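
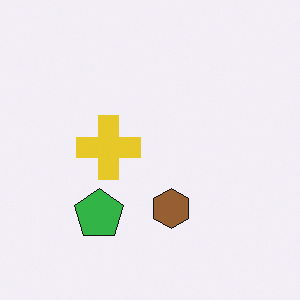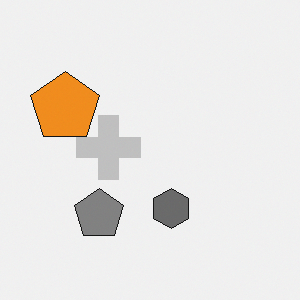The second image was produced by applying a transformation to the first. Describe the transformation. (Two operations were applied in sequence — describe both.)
Converted to grayscale, then overlaid with an additional orange pentagon.

All color is removed — every shape is now a shade of grey. An orange pentagon appears in the second image that is absent from the first.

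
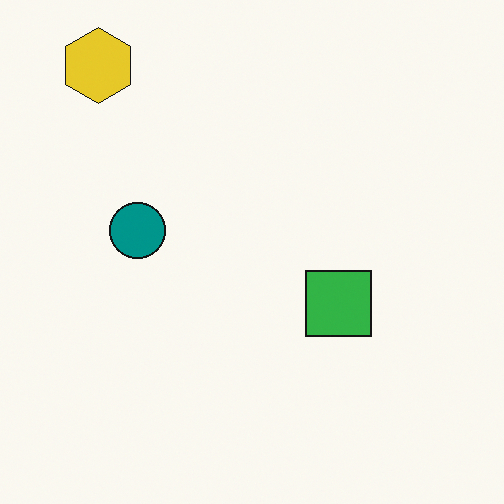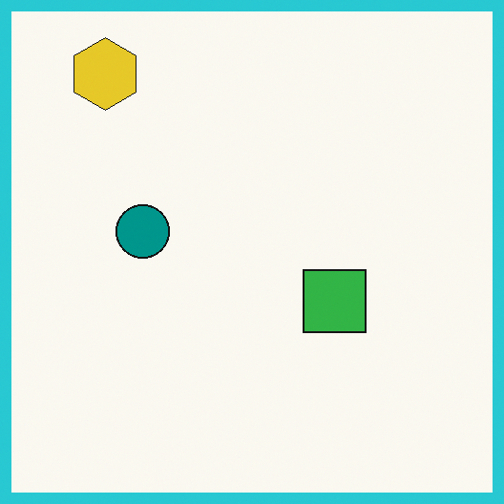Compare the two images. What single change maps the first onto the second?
It was framed with a cyan border.

A solid cyan frame runs around the edge of the second image, with the content slightly shrunk inside it.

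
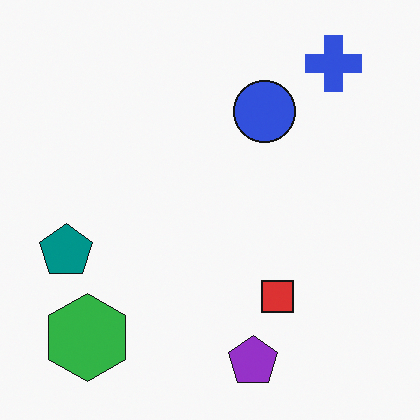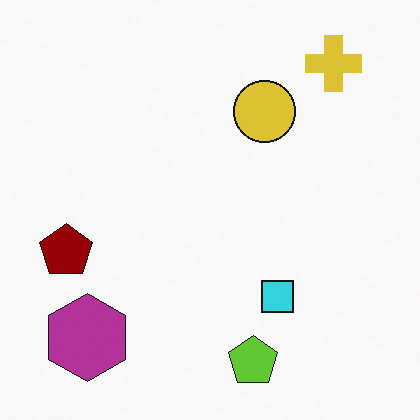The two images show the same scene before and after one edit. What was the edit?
The transformation is: hue-shifted through roughly half the color wheel.

Every shape's color has rotated by the same amount around the hue wheel — a uniform hue shift.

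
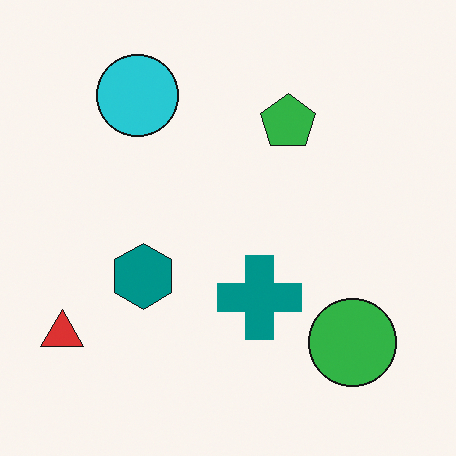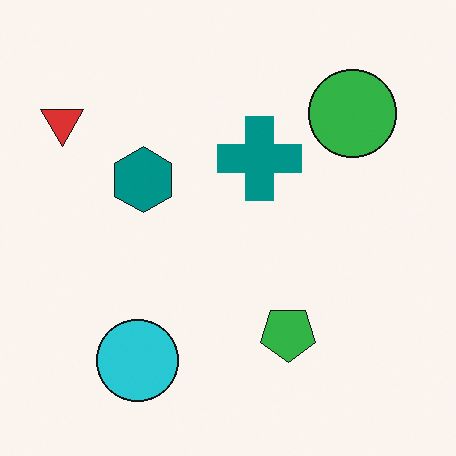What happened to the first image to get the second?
The image was flipped vertically (top ↔ bottom).

The cyan circle is in the top-left of the first image and the bottom-left of the second — shapes on opposite sides of the horizontal midline have swapped in a mirror flip.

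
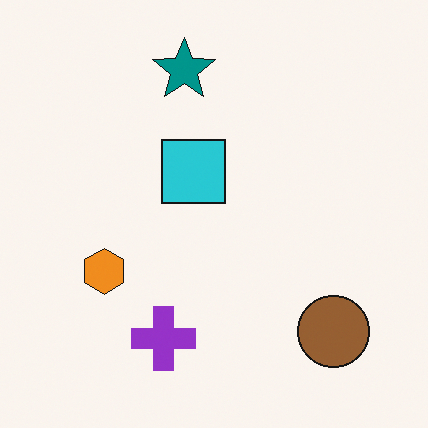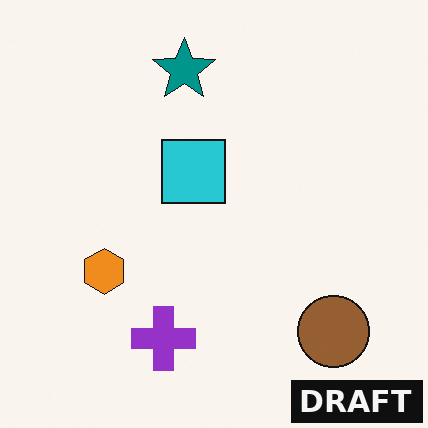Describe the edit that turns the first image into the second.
The second image is the first watermarked with the text "DRAFT" in the lower-right corner.

A dark label reading "DRAFT" appears in the lower-right corner.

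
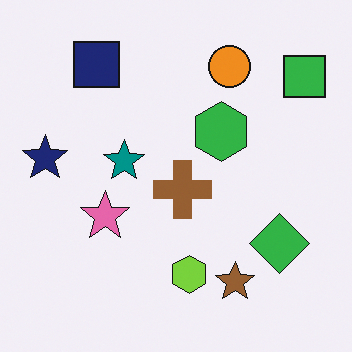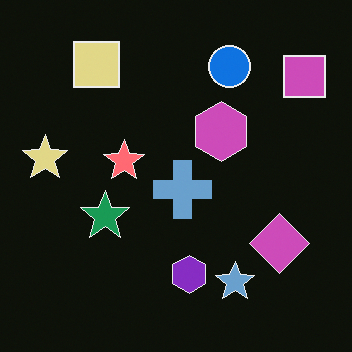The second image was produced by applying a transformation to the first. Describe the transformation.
Color-inverted (negative).

The light background has become dark and every shape's color is its complement — a photographic negative.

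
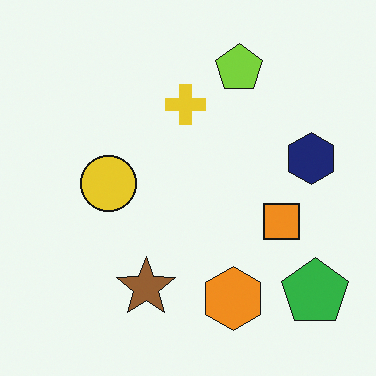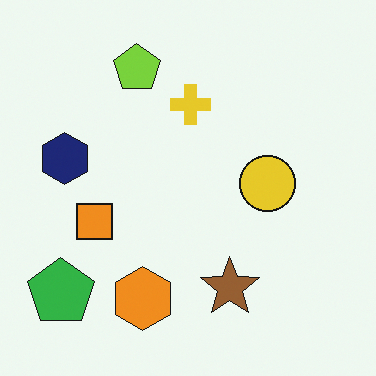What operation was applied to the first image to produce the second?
Flipped horizontally (left ↔ right).

The green pentagon is in the bottom-right of the first image and the bottom-left of the second — shapes on opposite sides of the vertical midline have swapped in a mirror flip.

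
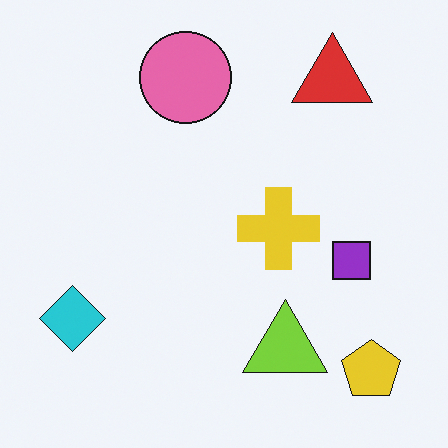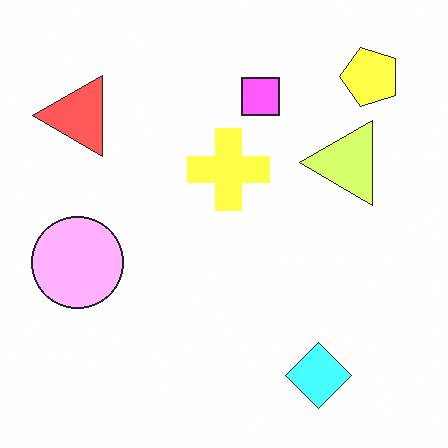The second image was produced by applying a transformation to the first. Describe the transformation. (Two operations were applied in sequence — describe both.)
It was substantially brightened, then rotated 90° counter-clockwise.

Every pixel — background and shapes alike — is uniformly brightened. The yellow pentagon sits in the bottom-right of the first image and the top-right of the second — consistent with a whole-image 90° counter-clockwise rotation.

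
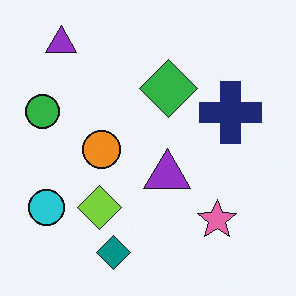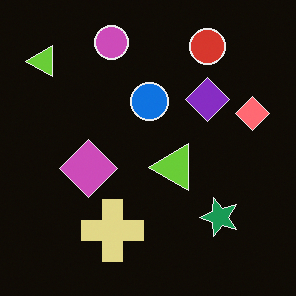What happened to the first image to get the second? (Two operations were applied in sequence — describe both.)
It was transposed (reflected across the top-left ↔ bottom-right diagonal), then color-inverted (negative).

Shapes have swapped their row and column positions — what was in the top-right is now in the bottom-left — a diagonal reflection. The light background has become dark and every shape's color is its complement — a photographic negative.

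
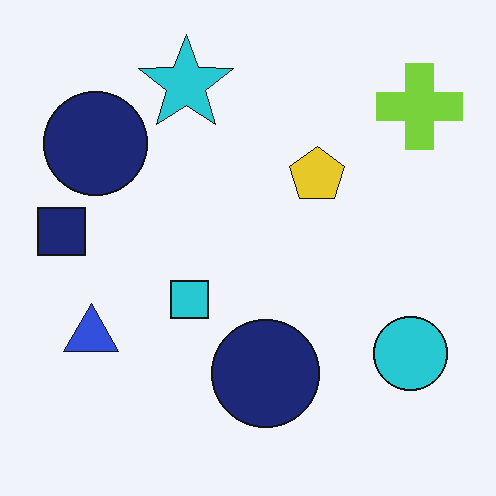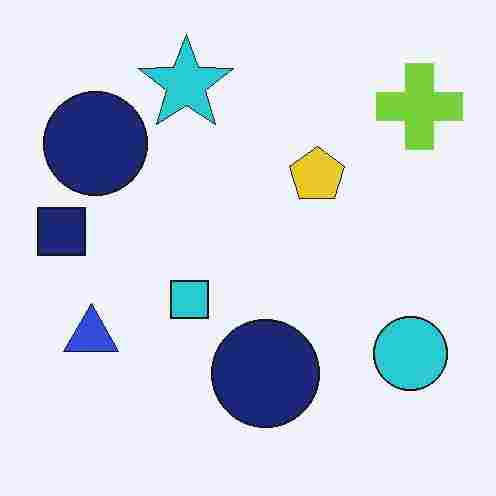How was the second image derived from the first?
It was heavily JPEG-compressed with obvious blocking artifacts.

Blocky 8×8 compression artifacts appear around shape edges and the flat background shows ringing — characteristic JPEG degradation.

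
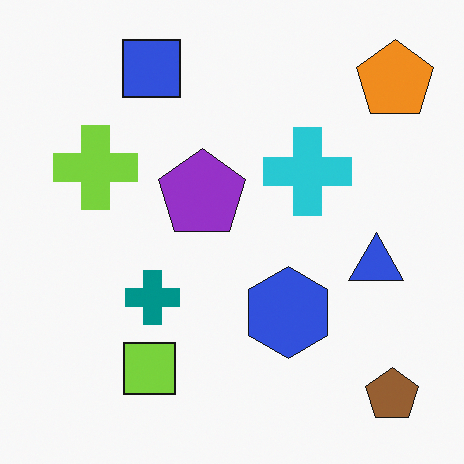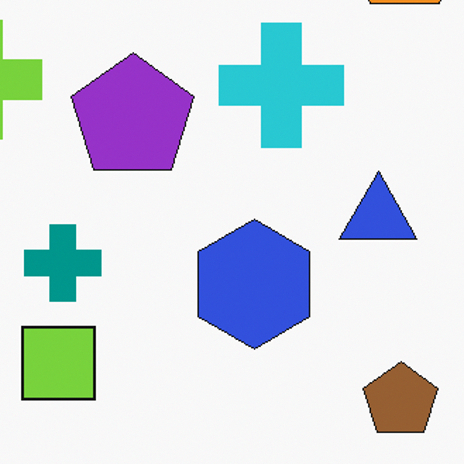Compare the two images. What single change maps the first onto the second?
This is the original image cropped to a modestly smaller region and rescaled.

The visible shapes are larger and the field of view is narrower; shapes near the original edges may be partly or wholly outside the frame — a crop-and-rescale.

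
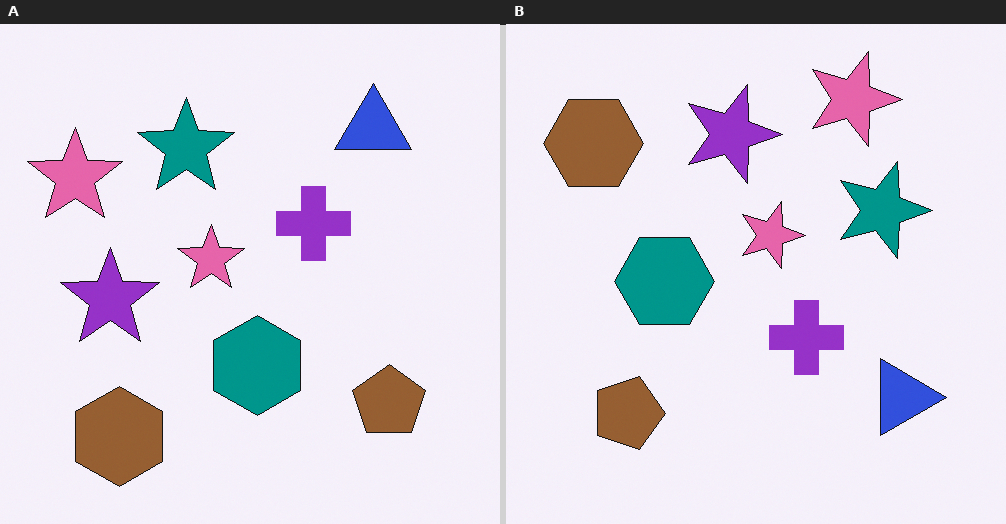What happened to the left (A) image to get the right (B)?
The transformation is: rotated 90° clockwise.

The brown hexagon sits in the bottom-left of the left (A) image and the top-left of the right (B) — consistent with a whole-image 90° clockwise rotation.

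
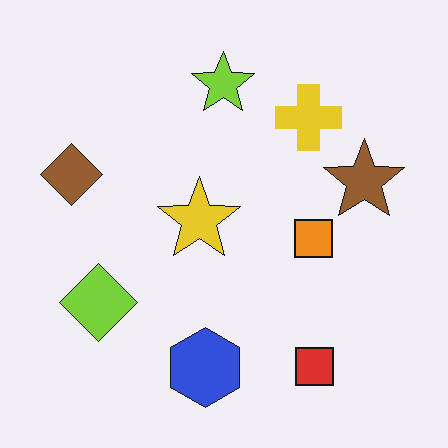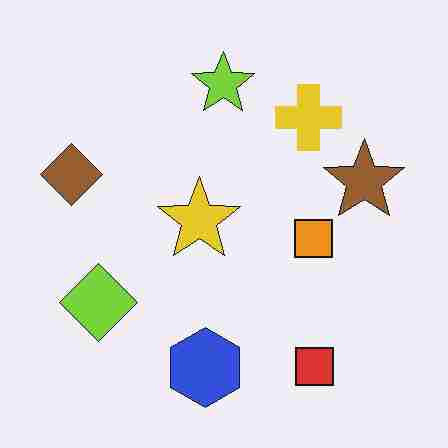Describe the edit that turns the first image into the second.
This is the original image heavily JPEG-compressed with obvious blocking artifacts.

Blocky 8×8 compression artifacts appear around shape edges and the flat background shows ringing — characteristic JPEG degradation.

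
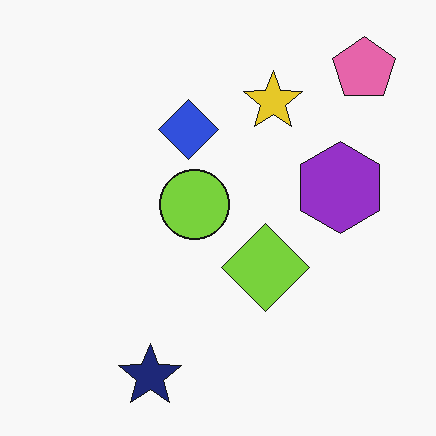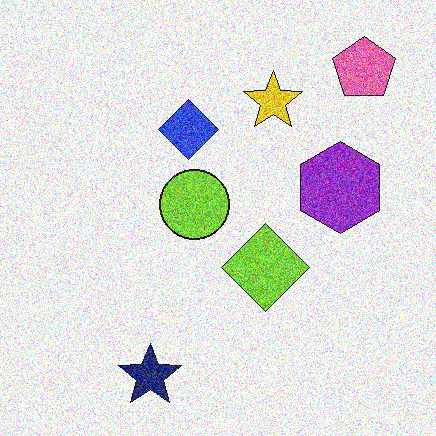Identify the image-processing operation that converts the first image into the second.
It was degraded with heavy additive noise.

Random speckle covers the whole image, including the flat background.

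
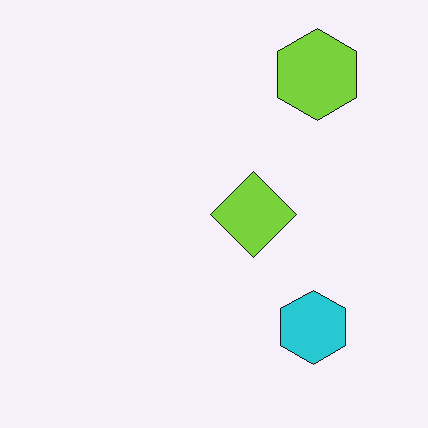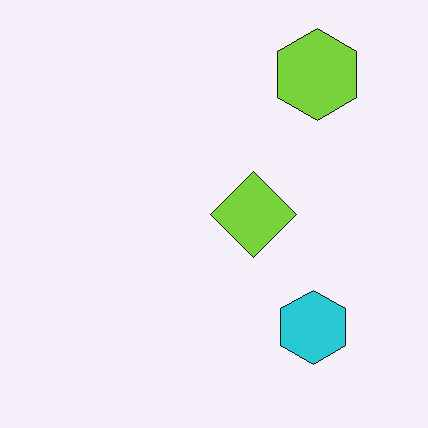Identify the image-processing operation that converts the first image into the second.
This is the original image JPEG-compressed with visible artifacts.

Blocky 8×8 compression artifacts appear around shape edges and the flat background shows ringing — characteristic JPEG degradation.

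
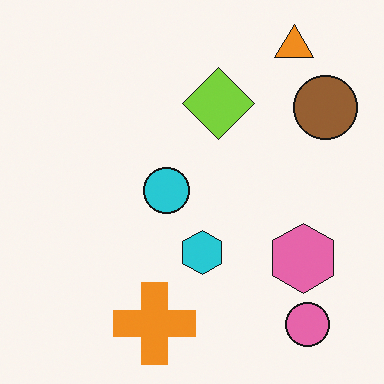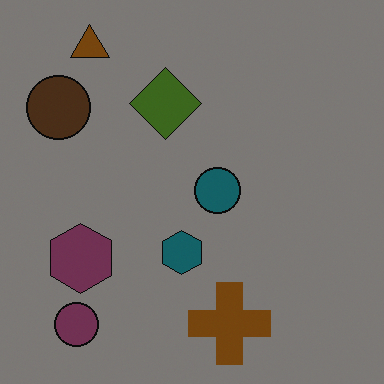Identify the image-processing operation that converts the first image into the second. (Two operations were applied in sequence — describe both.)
Flipped horizontally (left ↔ right), then substantially darkened.

The brown circle is in the top-right of the first image and the top-left of the second — shapes on opposite sides of the vertical midline have swapped in a mirror flip. Every pixel — background and shapes alike — is uniformly darkened.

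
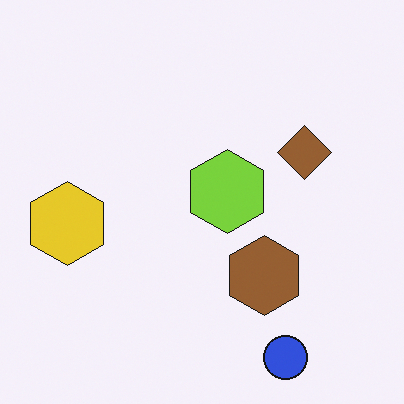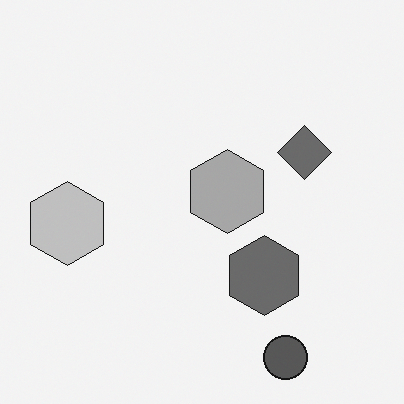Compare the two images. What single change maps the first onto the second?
It was converted to grayscale.

All color is removed — every shape is now a shade of grey.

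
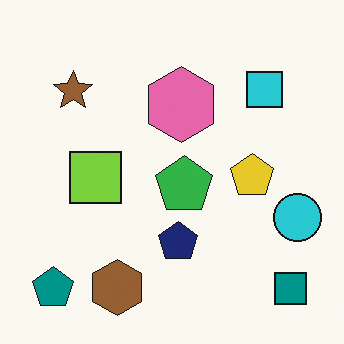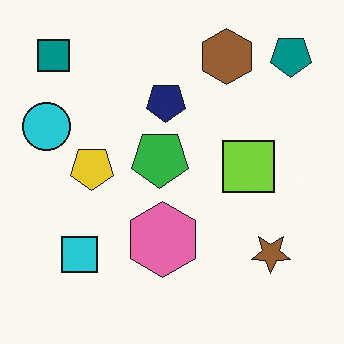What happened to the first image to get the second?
It was rotated 180°.

The teal pentagon sits in the bottom-left of the first image and the top-right of the second — consistent with a whole-image 180° rotation.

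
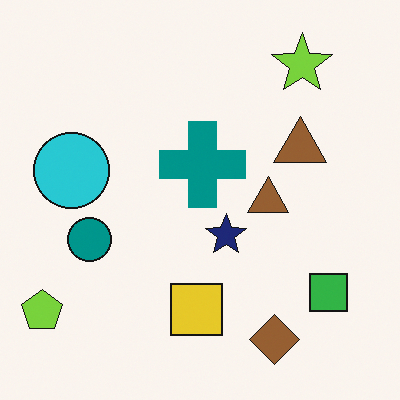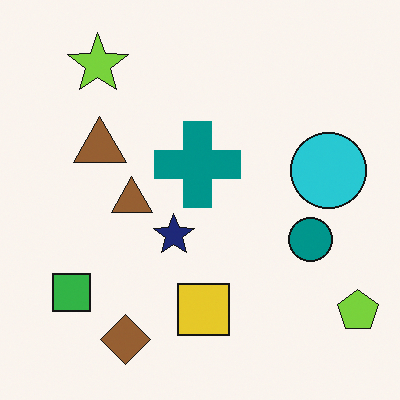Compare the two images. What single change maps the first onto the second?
Flipped horizontally (left ↔ right).

The lime pentagon is in the bottom-left of the first image and the bottom-right of the second — shapes on opposite sides of the vertical midline have swapped in a mirror flip.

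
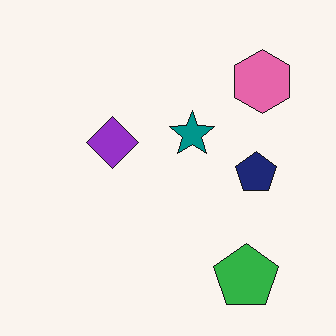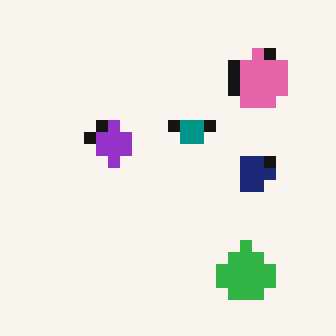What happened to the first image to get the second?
Coarsely pixelated.

Shapes are reduced to large square blocks; fine edges and outlines are lost — a downscale-then-upscale (mosaic) effect.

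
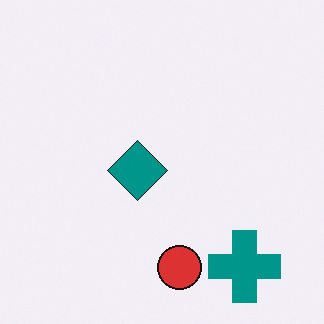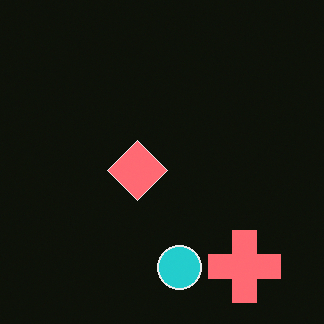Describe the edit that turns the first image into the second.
This is the original image color-inverted (negative).

The light background has become dark and every shape's color is its complement — a photographic negative.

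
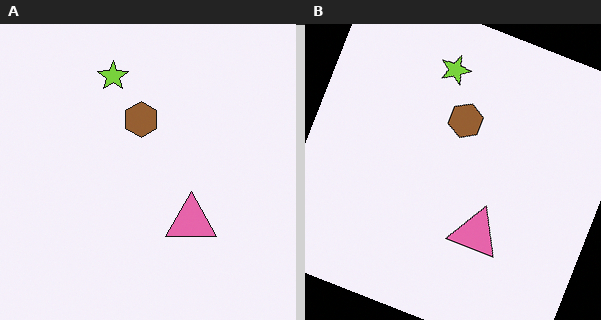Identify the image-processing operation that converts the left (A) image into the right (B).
It was rotated clockwise by a clearly visible amount.

Every shape is tilted by the same angle and the image corners show triangular fill wedges — a whole-image rotation by a non-right angle.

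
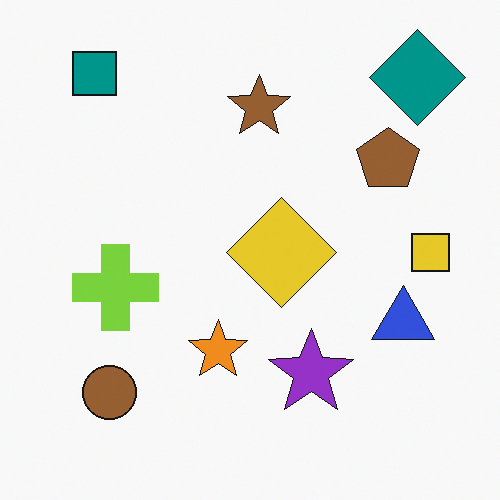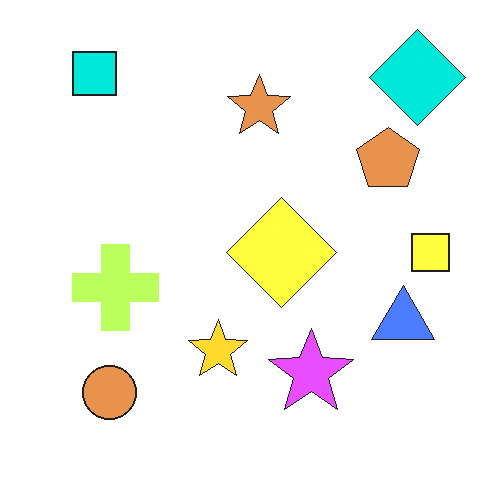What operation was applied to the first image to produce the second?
This is the original image brightened a lot.

Every pixel — background and shapes alike — is uniformly brightened.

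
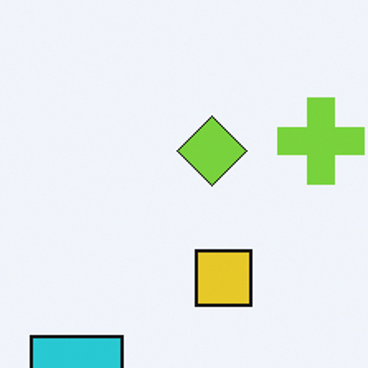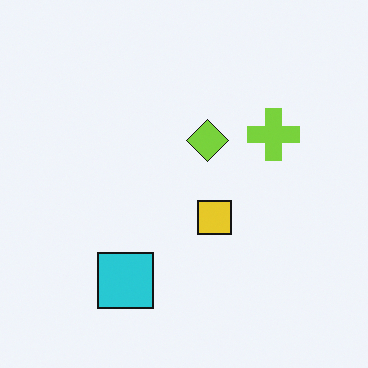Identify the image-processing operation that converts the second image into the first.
The transformation is: cropped to a noticeably smaller region and rescaled.

The visible shapes are larger and the field of view is narrower; shapes near the original edges may be partly or wholly outside the frame — a crop-and-rescale.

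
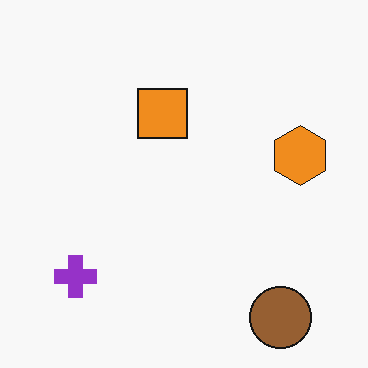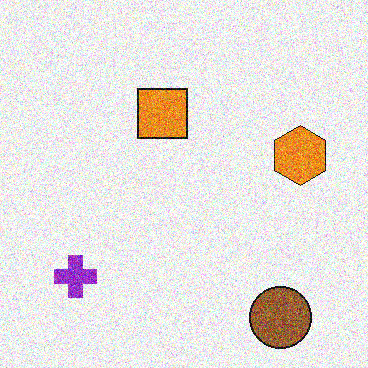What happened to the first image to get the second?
This is the original image degraded with a thick layer of grain.

Random speckle covers the whole image, including the flat background.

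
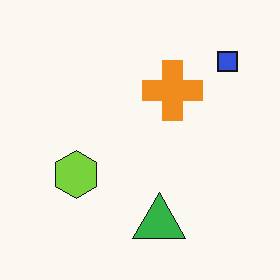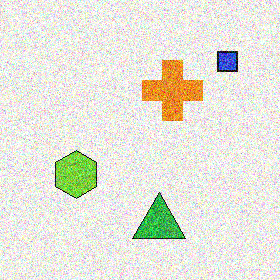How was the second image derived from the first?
It was degraded with heavy additive noise.

Random speckle covers the whole image, including the flat background.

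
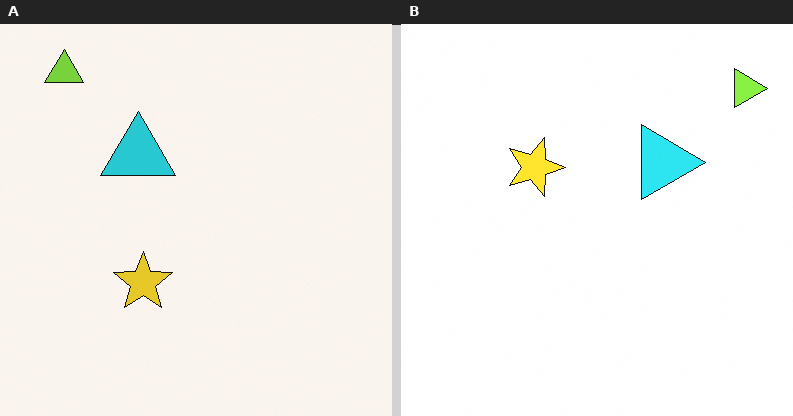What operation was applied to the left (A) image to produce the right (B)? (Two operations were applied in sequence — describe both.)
This is the original image rotated 90° clockwise, then slightly brightened.

The lime triangle sits in the top-left of the left (A) image and the top-right of the right (B) — consistent with a whole-image 90° clockwise rotation. Every pixel — background and shapes alike — is uniformly brightened.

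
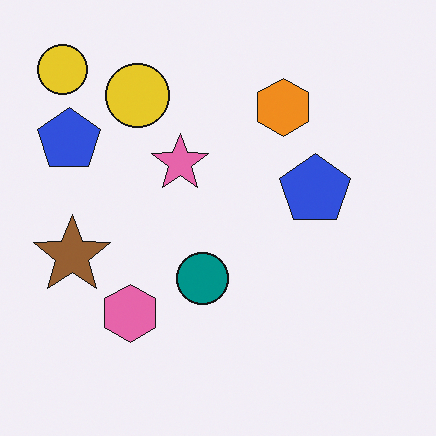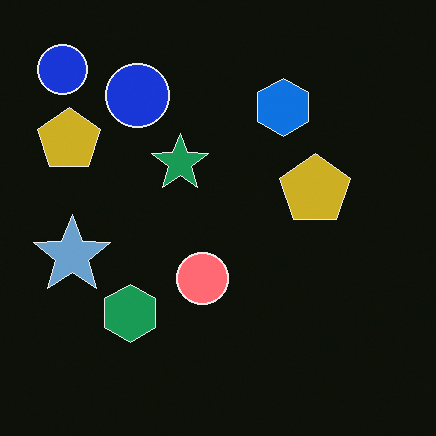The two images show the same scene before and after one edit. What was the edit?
This is the original image color-inverted (negative).

The light background has become dark and every shape's color is its complement — a photographic negative.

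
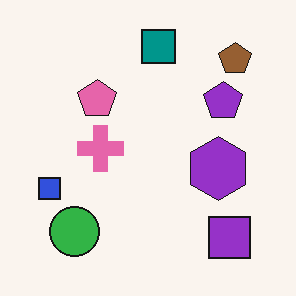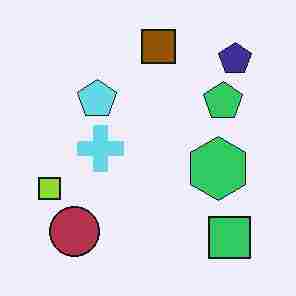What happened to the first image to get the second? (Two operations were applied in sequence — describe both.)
It was hue-shifted by a large amount, then degraded with heavy JPEG compression.

Every shape's color has rotated by the same amount around the hue wheel — a uniform hue shift. Blocky 8×8 compression artifacts appear around shape edges and the flat background shows ringing — characteristic JPEG degradation.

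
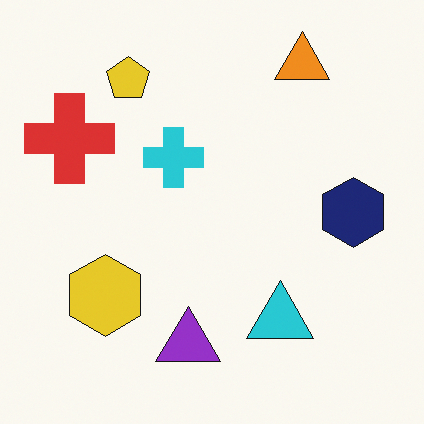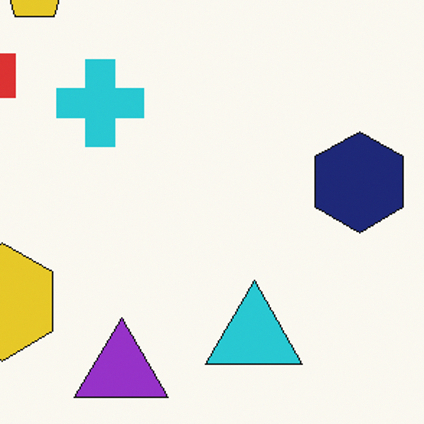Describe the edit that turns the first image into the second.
The transformation is: cropped slightly and scaled back up.

The visible shapes are larger and the field of view is narrower; shapes near the original edges may be partly or wholly outside the frame — a crop-and-rescale.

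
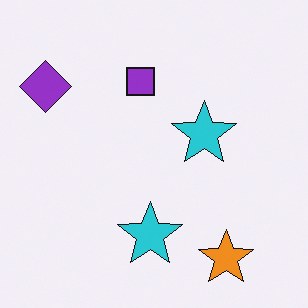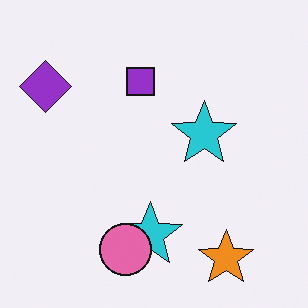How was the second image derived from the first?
This is the original image overlaid with an additional pink circle.

A pink circle appears in the second image that is absent from the first.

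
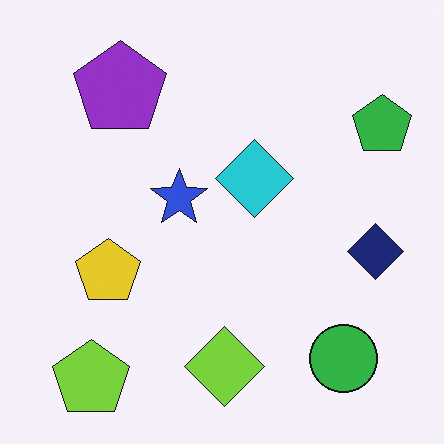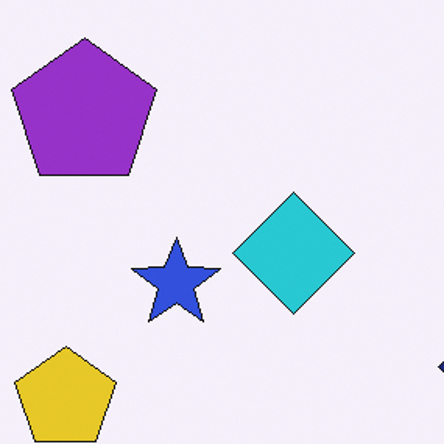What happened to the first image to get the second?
The second image is the first cropped slightly and scaled back up.

The visible shapes are larger and the field of view is narrower; shapes near the original edges may be partly or wholly outside the frame — a crop-and-rescale.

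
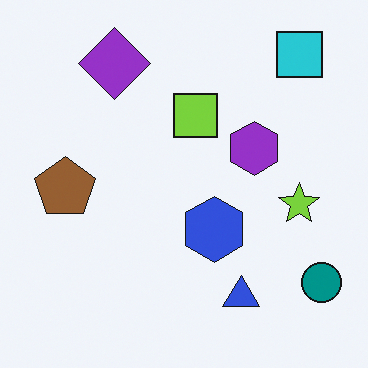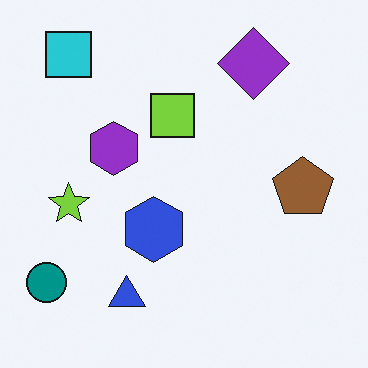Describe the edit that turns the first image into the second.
The transformation is: flipped horizontally (left ↔ right).

The teal circle is in the bottom-right of the first image and the bottom-left of the second — shapes on opposite sides of the vertical midline have swapped in a mirror flip.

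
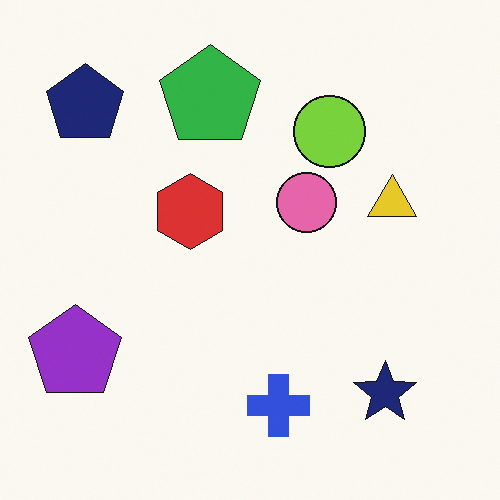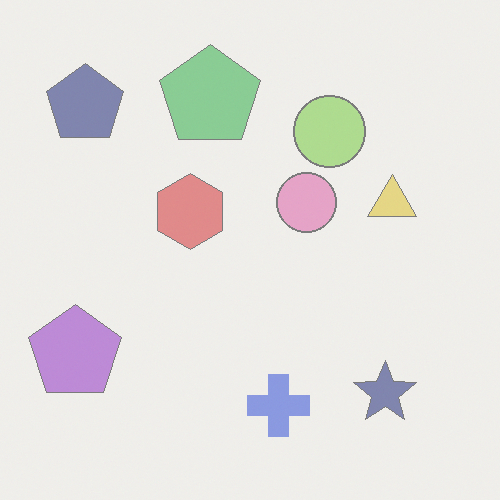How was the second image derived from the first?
This is the original image given much lower contrast.

Tones are pushed toward mid-grey across the whole image — a global contrast change.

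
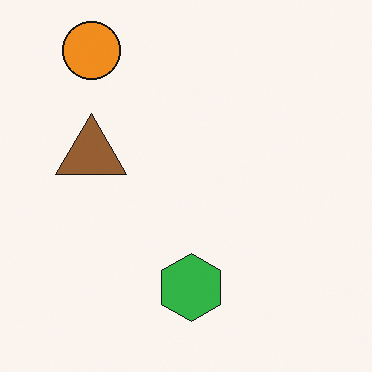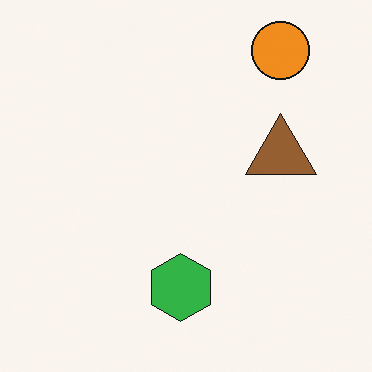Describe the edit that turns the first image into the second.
It was flipped horizontally (left ↔ right).

The orange circle is in the top-left of the first image and the top-right of the second — shapes on opposite sides of the vertical midline have swapped in a mirror flip.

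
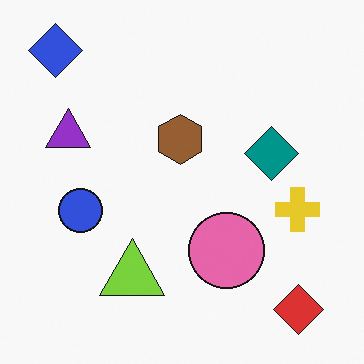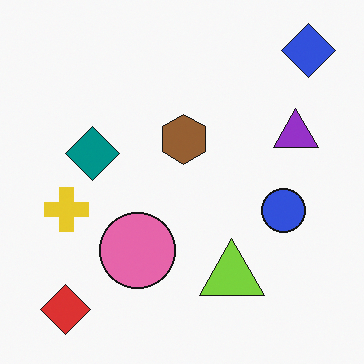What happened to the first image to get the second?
This is the original image flipped horizontally (left ↔ right).

The blue diamond is in the top-left of the first image and the top-right of the second — shapes on opposite sides of the vertical midline have swapped in a mirror flip.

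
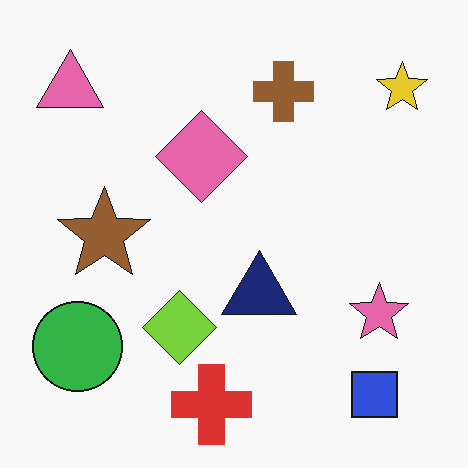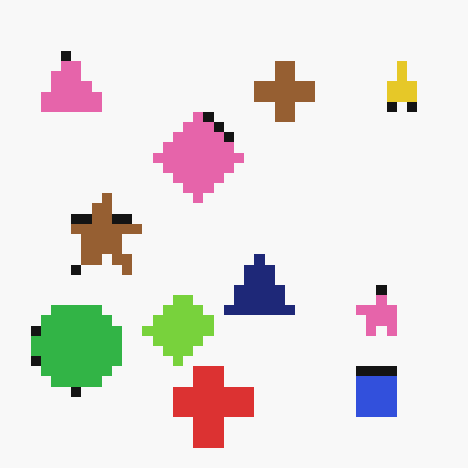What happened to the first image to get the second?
It was coarsely pixelated.

Shapes are reduced to large square blocks; fine edges and outlines are lost — a downscale-then-upscale (mosaic) effect.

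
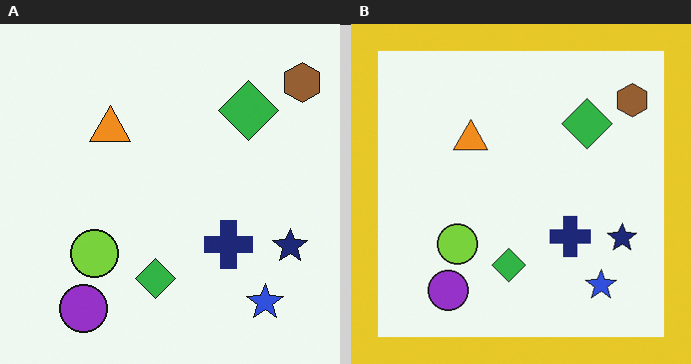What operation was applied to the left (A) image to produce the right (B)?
Framed with a yellow border.

A solid yellow frame runs around the edge of the right (B) image, with the content slightly shrunk inside it.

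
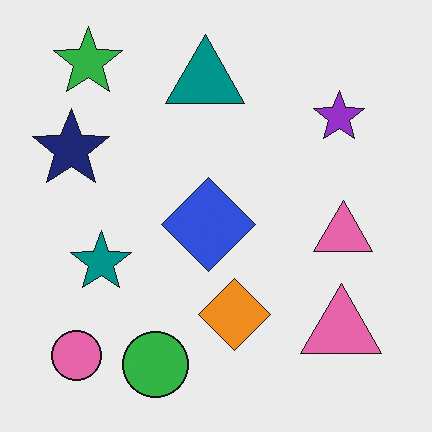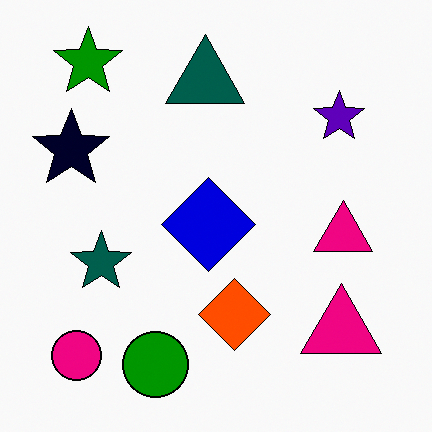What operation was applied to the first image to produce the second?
Given much higher contrast.

Tones are pushed away from mid-grey across the whole image — a global contrast change.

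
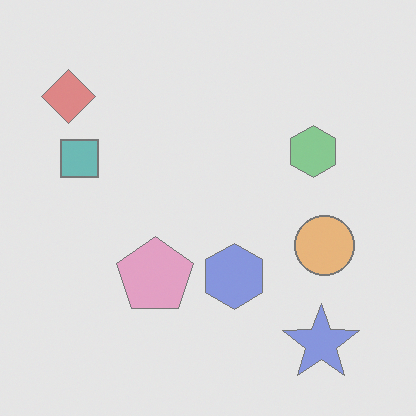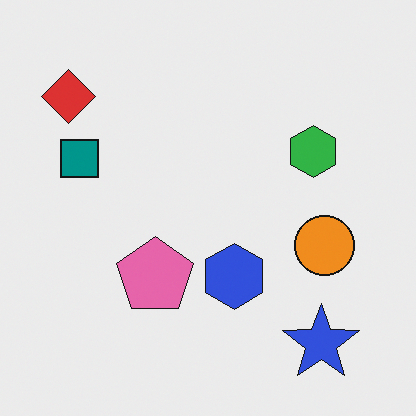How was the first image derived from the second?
Given much lower contrast.

Tones are pushed toward mid-grey across the whole image — a global contrast change.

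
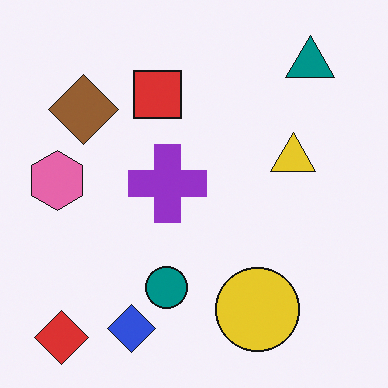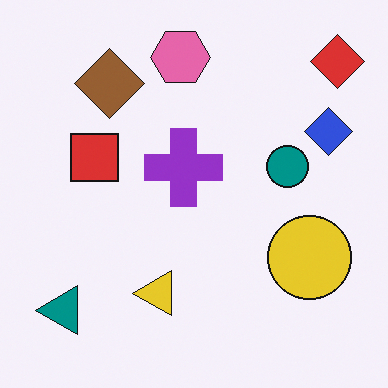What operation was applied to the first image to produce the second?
Transposed (reflected across the top-left ↔ bottom-right diagonal).

Shapes have swapped their row and column positions — what was in the top-right is now in the bottom-left — a diagonal reflection.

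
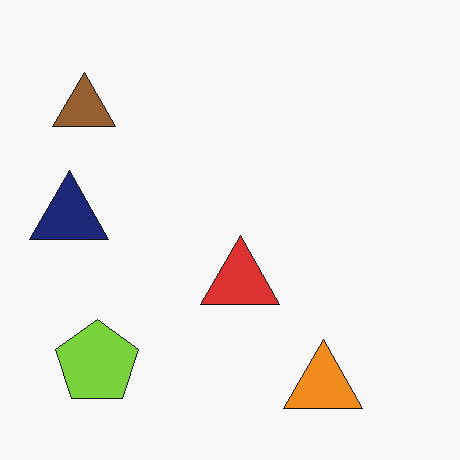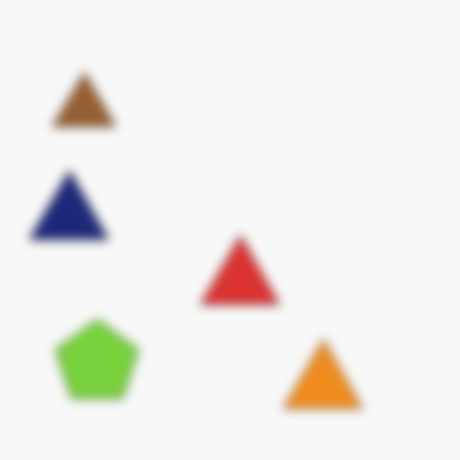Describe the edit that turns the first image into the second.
The second image is the first heavily blurred.

Shape edges and outlines are uniformly softened across the whole image.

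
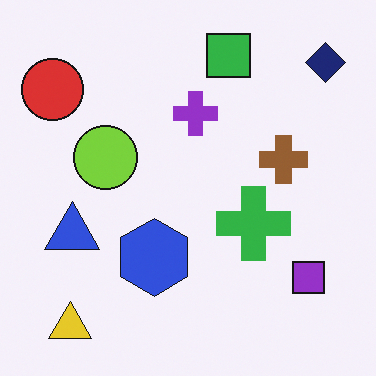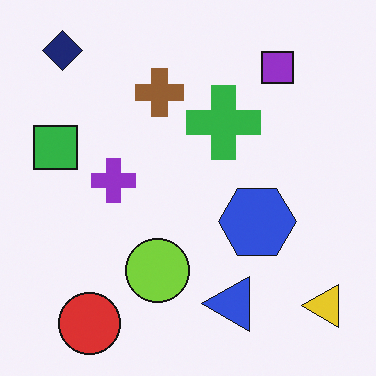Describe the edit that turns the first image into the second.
The transformation is: rotated 90° counter-clockwise.

The navy diamond sits in the top-right of the first image and the top-left of the second — consistent with a whole-image 90° counter-clockwise rotation.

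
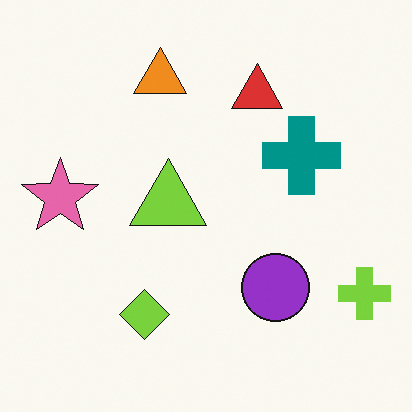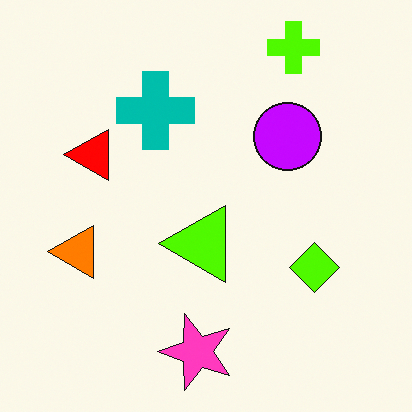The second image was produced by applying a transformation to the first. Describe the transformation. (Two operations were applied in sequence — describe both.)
The image was heavily oversaturated, then rotated 90° counter-clockwise.

All colors are more vivid — a global saturation change. The lime cross sits in the bottom-right of the first image and the top-right of the second — consistent with a whole-image 90° counter-clockwise rotation.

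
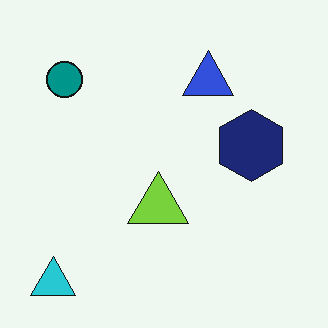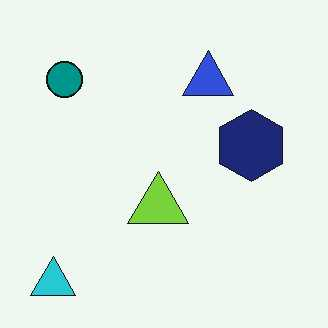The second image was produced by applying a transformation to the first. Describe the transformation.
The image was JPEG-compressed with visible artifacts.

Blocky 8×8 compression artifacts appear around shape edges and the flat background shows ringing — characteristic JPEG degradation.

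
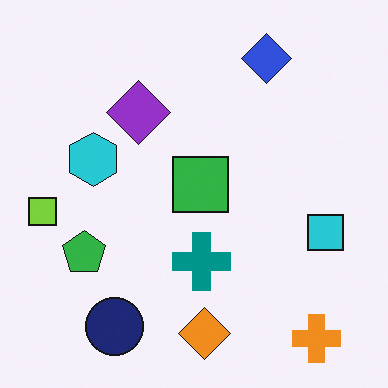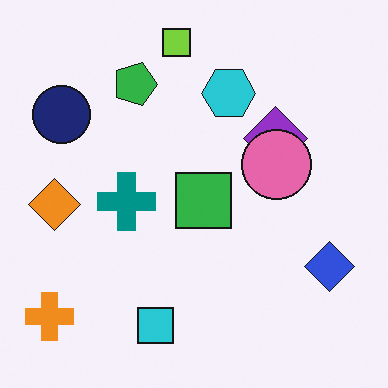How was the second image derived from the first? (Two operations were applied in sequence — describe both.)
This is the original image rotated 90° clockwise, then overlaid with an additional pink circle.

The orange cross sits in the bottom-right of the first image and the bottom-left of the second — consistent with a whole-image 90° clockwise rotation. A pink circle appears in the second image that is absent from the first.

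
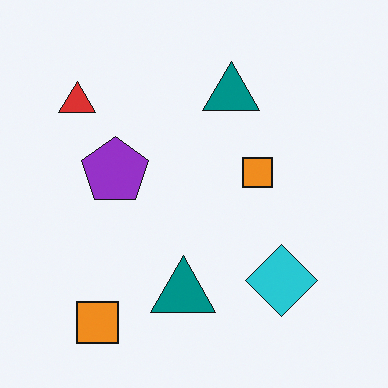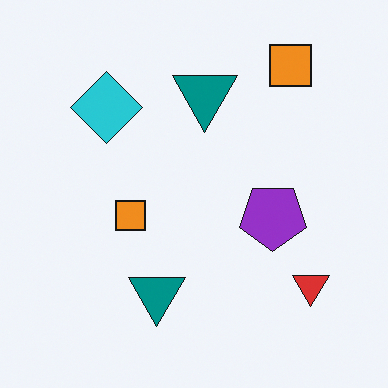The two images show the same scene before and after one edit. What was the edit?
Rotated 180°.

The red triangle sits in the top-left of the first image and the bottom-right of the second — consistent with a whole-image 180° rotation.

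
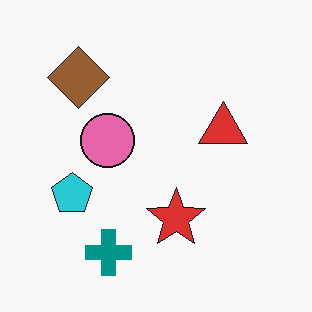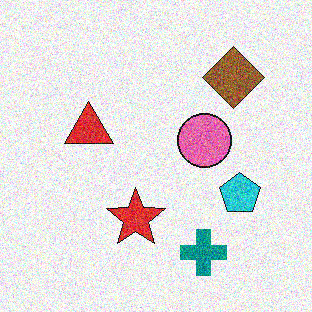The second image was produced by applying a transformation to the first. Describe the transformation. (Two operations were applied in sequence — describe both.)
The transformation is: flipped horizontally (left ↔ right), then degraded with heavy additive noise.

The cyan pentagon is in the left of the first image and the right of the second — shapes on opposite sides of the vertical midline have swapped in a mirror flip. Random speckle covers the whole image, including the flat background.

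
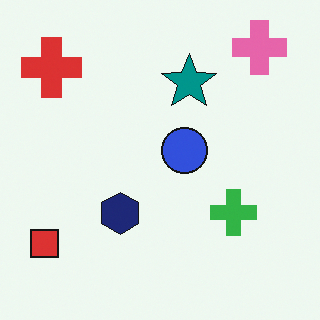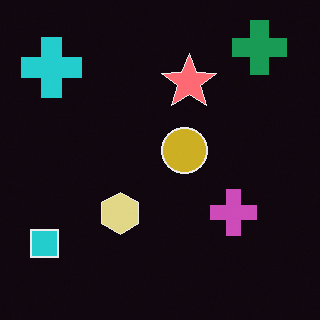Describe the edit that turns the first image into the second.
The transformation is: color-inverted (negative).

The light background has become dark and every shape's color is its complement — a photographic negative.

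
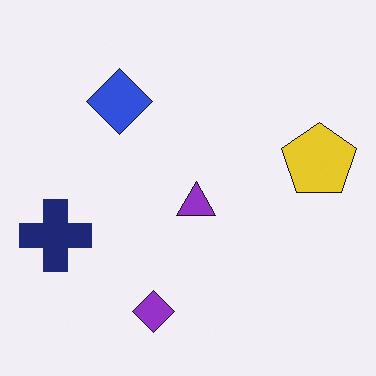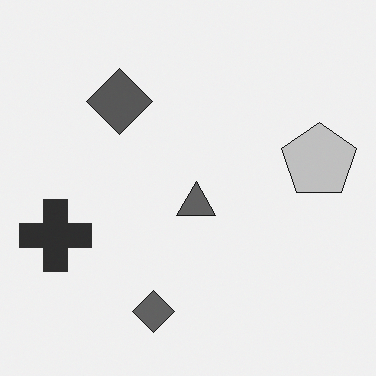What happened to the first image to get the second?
This is the original image converted to grayscale.

All color is removed — every shape is now a shade of grey.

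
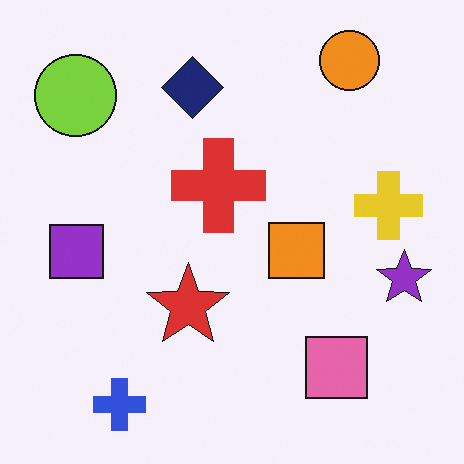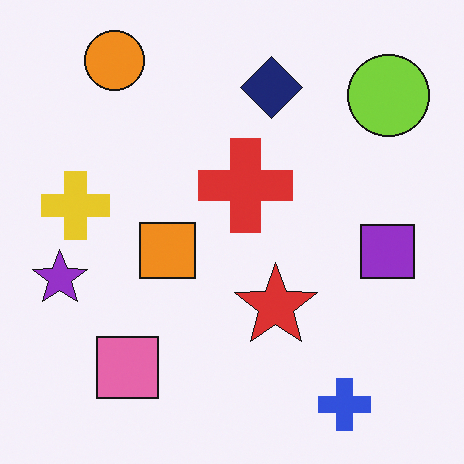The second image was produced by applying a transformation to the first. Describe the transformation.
Flipped horizontally (left ↔ right).

The purple star is in the right of the first image and the left of the second — shapes on opposite sides of the vertical midline have swapped in a mirror flip.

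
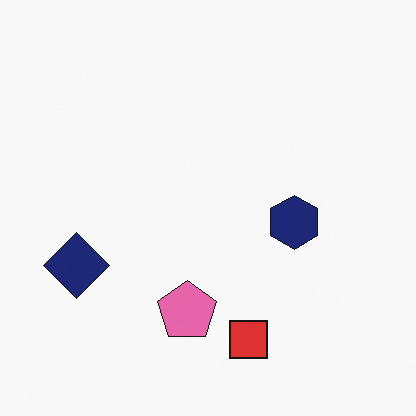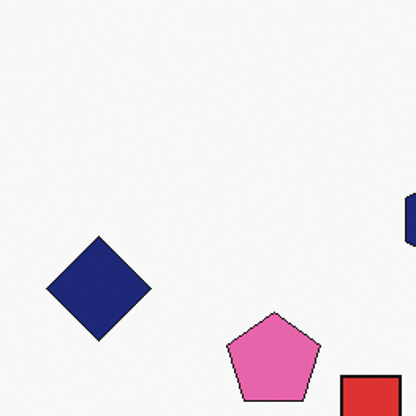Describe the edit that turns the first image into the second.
This is the original image cropped to a modestly smaller region and rescaled.

The visible shapes are larger and the field of view is narrower; shapes near the original edges may be partly or wholly outside the frame — a crop-and-rescale.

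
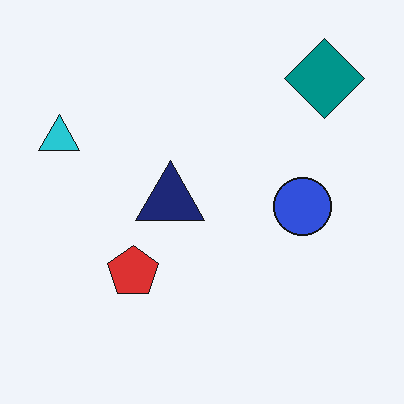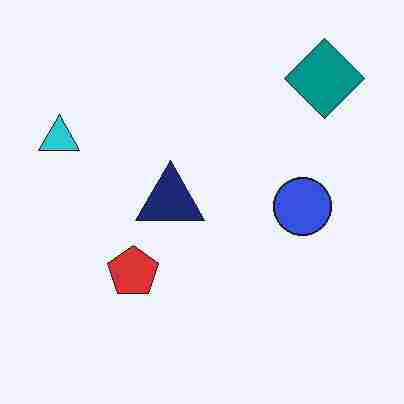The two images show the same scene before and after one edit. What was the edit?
It was heavily JPEG-compressed with obvious blocking artifacts.

Blocky 8×8 compression artifacts appear around shape edges and the flat background shows ringing — characteristic JPEG degradation.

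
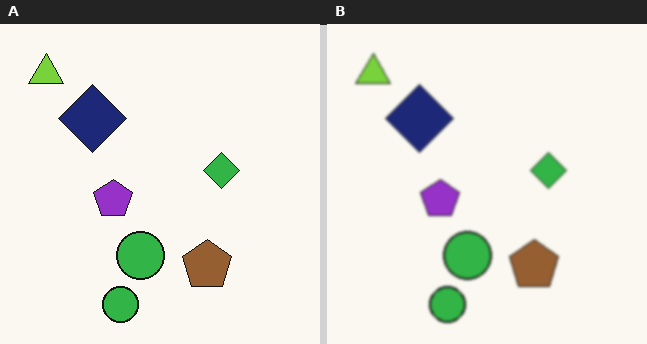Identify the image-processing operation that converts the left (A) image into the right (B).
The transformation is: lightly blurred.

Shape edges and outlines are uniformly softened across the whole image.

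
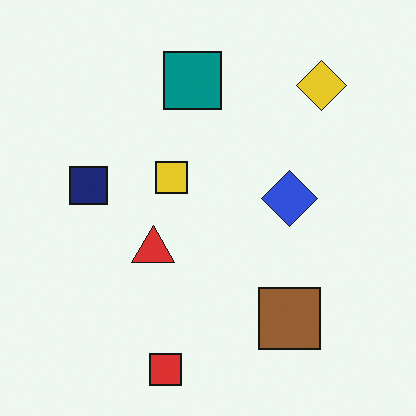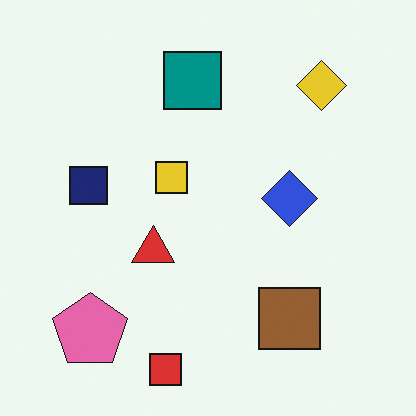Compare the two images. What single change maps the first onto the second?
The image was overlaid with an additional pink pentagon.

A pink pentagon appears in the second image that is absent from the first.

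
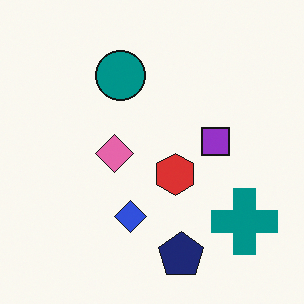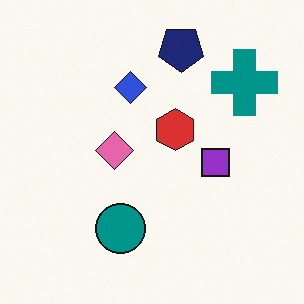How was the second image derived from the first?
This is the original image flipped vertically (top ↔ bottom).

The navy pentagon is in the bottom of the first image and the top of the second — shapes on opposite sides of the horizontal midline have swapped in a mirror flip.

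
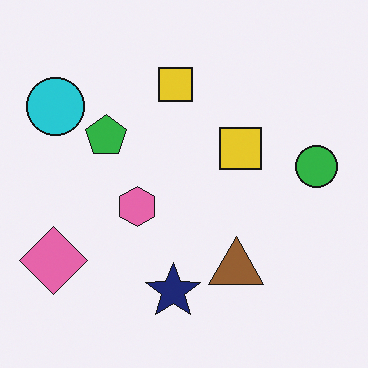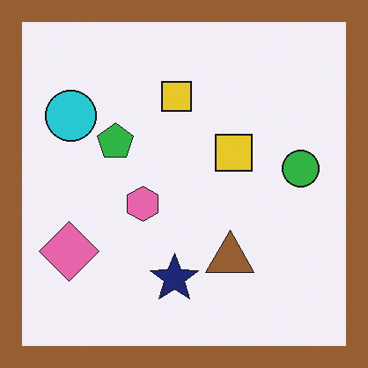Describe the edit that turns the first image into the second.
The transformation is: framed with a brown border.

A solid brown frame runs around the edge of the second image, with the content slightly shrunk inside it.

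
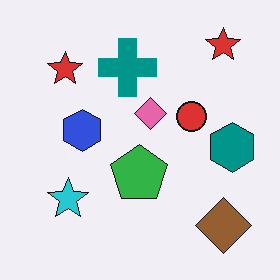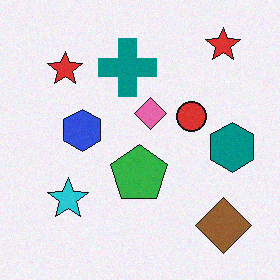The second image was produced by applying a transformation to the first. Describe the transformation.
The second image is the first degraded with a light layer of grain.

Random speckle covers the whole image, including the flat background.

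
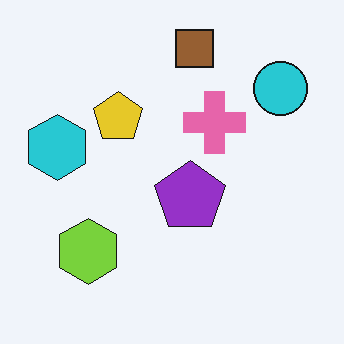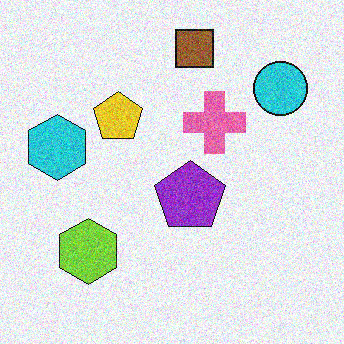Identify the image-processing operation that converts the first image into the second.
This is the original image degraded with visible gaussian noise.

Random speckle covers the whole image, including the flat background.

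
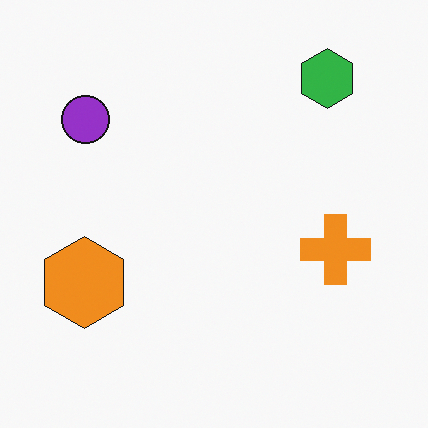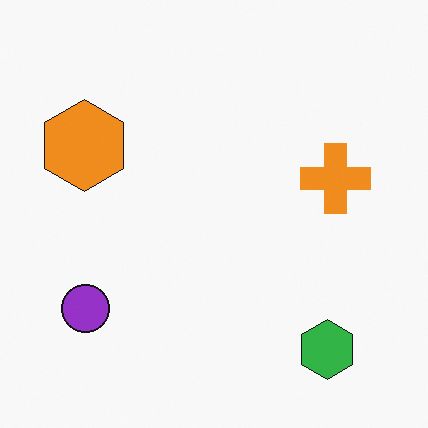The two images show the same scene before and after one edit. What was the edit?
It was flipped vertically (top ↔ bottom).

The green hexagon is in the top-right of the first image and the bottom-right of the second — shapes on opposite sides of the horizontal midline have swapped in a mirror flip.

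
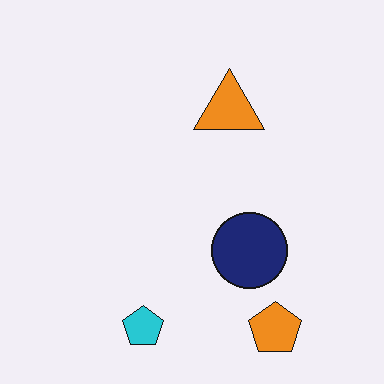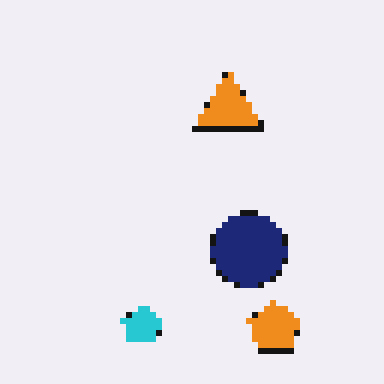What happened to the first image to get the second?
The second image is the first moderately pixelated.

Shapes are reduced to large square blocks; fine edges and outlines are lost — a downscale-then-upscale (mosaic) effect.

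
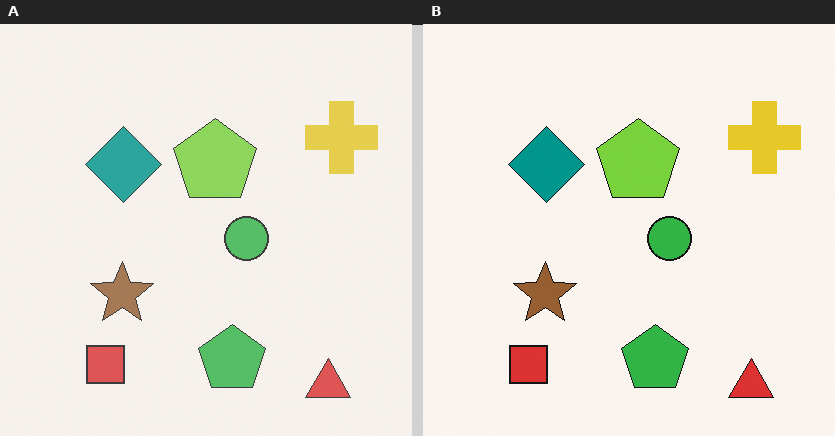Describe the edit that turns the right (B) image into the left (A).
Given slightly reduced contrast.

Tones are pushed toward mid-grey across the whole image — a global contrast change.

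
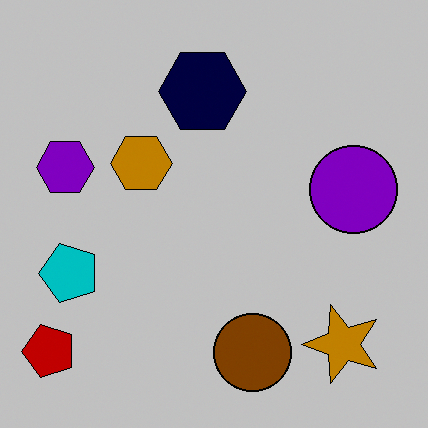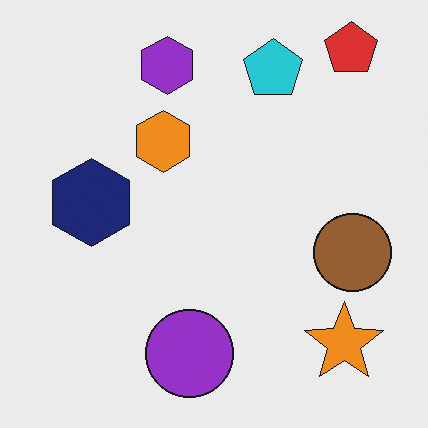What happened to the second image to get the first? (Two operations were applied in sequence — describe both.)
The transformation is: transposed (reflected across the top-left ↔ bottom-right diagonal), then aggressively posterized.

Shapes have swapped their row and column positions — what was in the top-right is now in the bottom-left — a diagonal reflection. Each flat color has snapped to a coarser quantized level — most visibly, the near-white background has dropped to a flat grey.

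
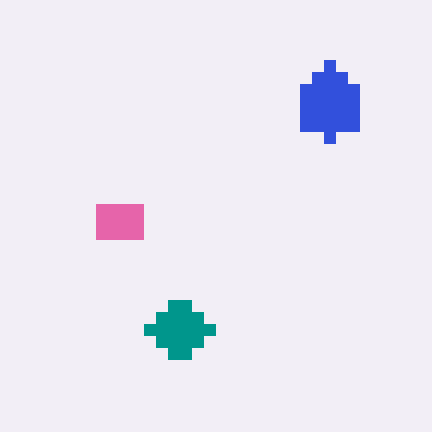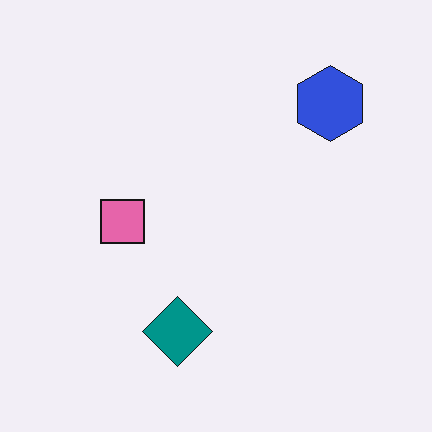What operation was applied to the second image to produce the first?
The transformation is: heavily pixelated into large blocks.

Shapes are reduced to large square blocks; fine edges and outlines are lost — a downscale-then-upscale (mosaic) effect.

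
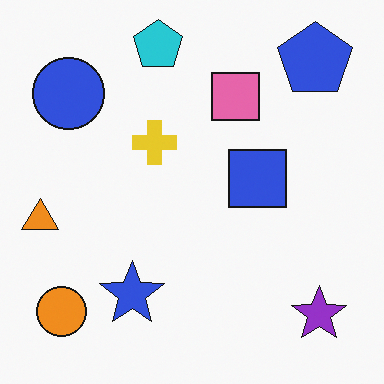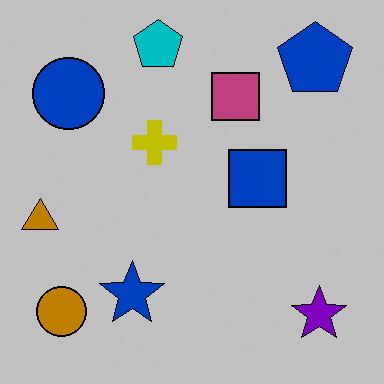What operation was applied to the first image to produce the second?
It was aggressively posterized.

Each flat color has snapped to a coarser quantized level — most visibly, the near-white background has dropped to a flat grey.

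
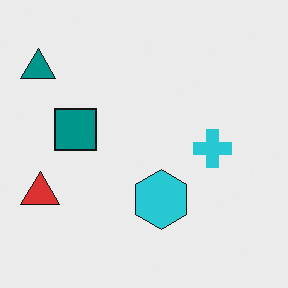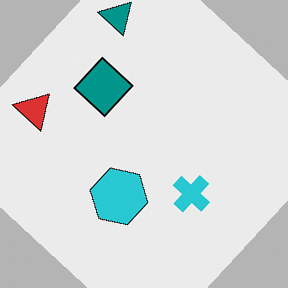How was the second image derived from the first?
Rotated clockwise by a large amount — several tens of degrees.

Every shape is tilted by the same angle and the image corners show triangular fill wedges — a whole-image rotation by a non-right angle.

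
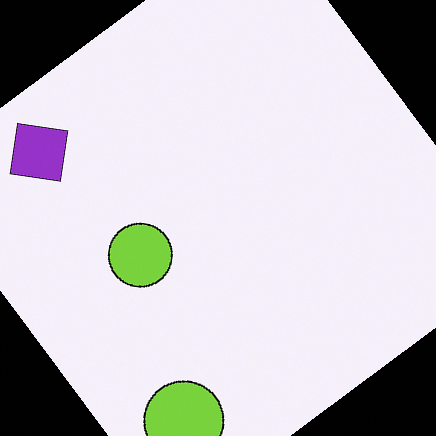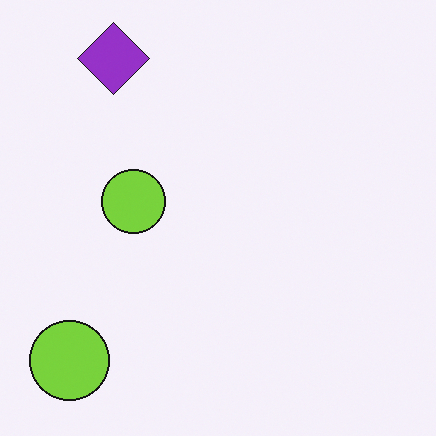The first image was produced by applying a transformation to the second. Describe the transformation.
This is the original image rotated counter-clockwise by a large amount — several tens of degrees.

Every shape is tilted by the same angle and the image corners show triangular fill wedges — a whole-image rotation by a non-right angle.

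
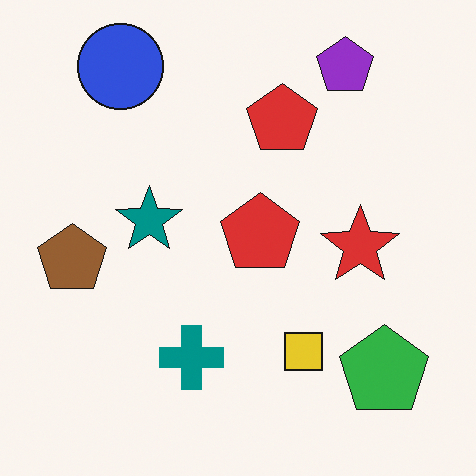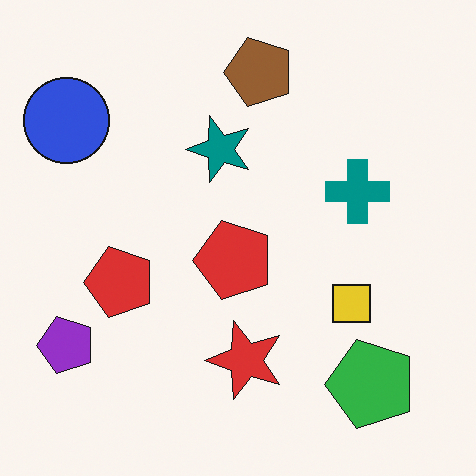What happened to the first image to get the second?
This is the original image transposed (reflected across the top-left ↔ bottom-right diagonal).

Shapes have swapped their row and column positions — what was in the top-right is now in the bottom-left — a diagonal reflection.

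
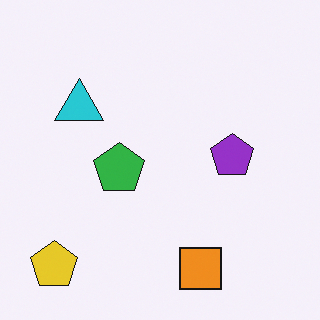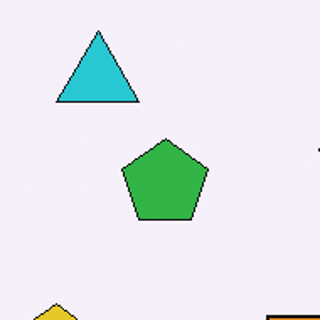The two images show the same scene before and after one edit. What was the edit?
The transformation is: cropped tightly and scaled back up.

The visible shapes are larger and the field of view is narrower; shapes near the original edges may be partly or wholly outside the frame — a crop-and-rescale.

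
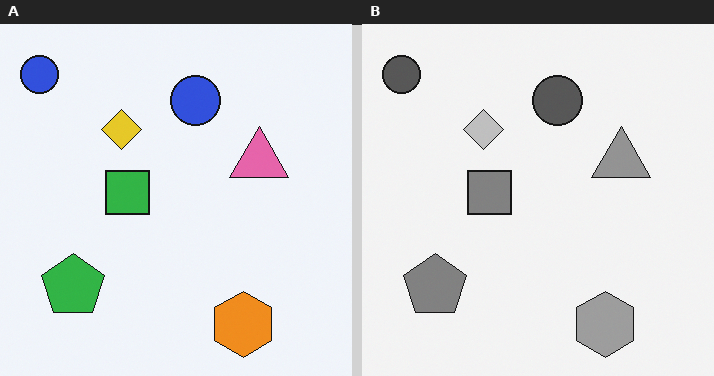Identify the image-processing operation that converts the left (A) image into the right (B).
It was converted to grayscale.

All color is removed — every shape is now a shade of grey.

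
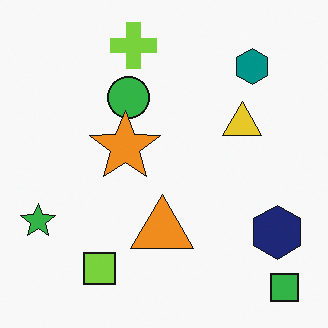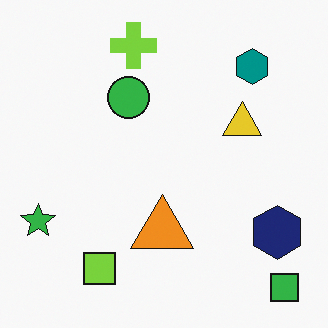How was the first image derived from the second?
It was overlaid with an additional orange star.

An orange star appears in the first image that is absent from the second.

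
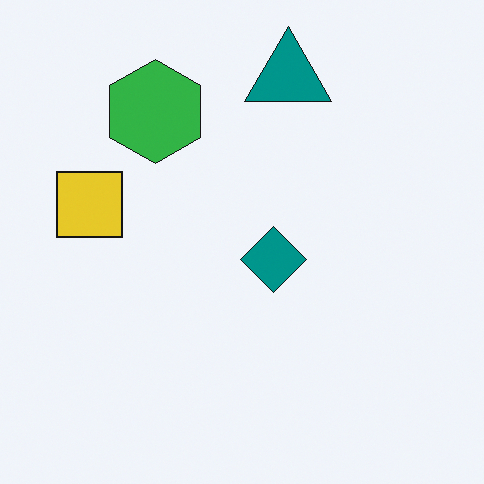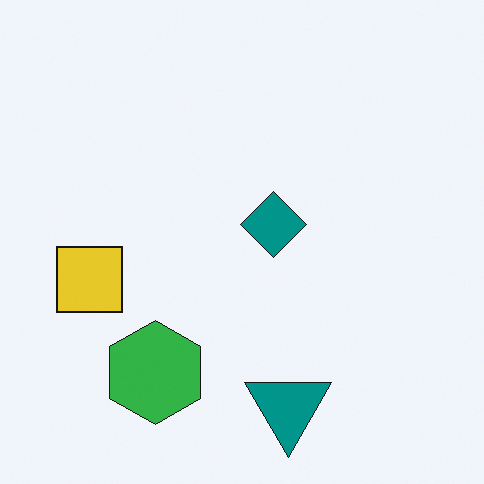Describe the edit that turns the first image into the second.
The transformation is: flipped vertically (top ↔ bottom).

The teal triangle is in the top of the first image and the bottom of the second — shapes on opposite sides of the horizontal midline have swapped in a mirror flip.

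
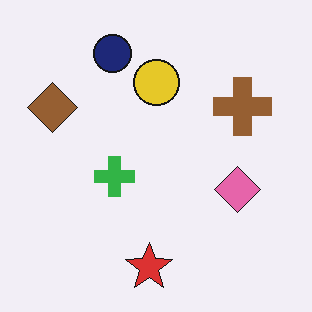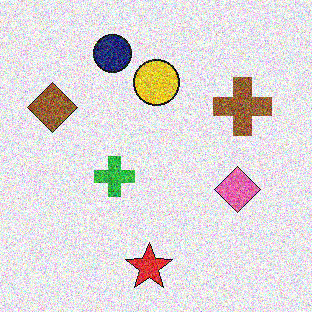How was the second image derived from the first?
The second image is the first degraded with a thick layer of grain.

Random speckle covers the whole image, including the flat background.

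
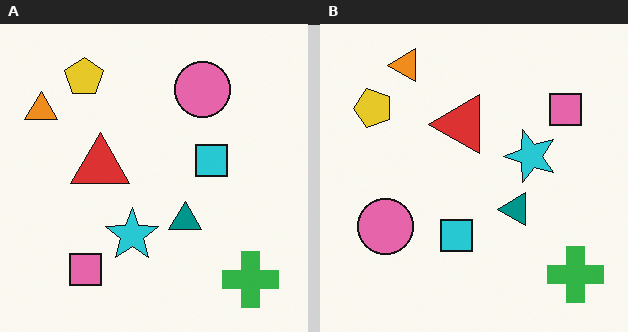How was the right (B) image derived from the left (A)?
Transposed (reflected across the top-left ↔ bottom-right diagonal).

Shapes have swapped their row and column positions — what was in the top-right is now in the bottom-left — a diagonal reflection.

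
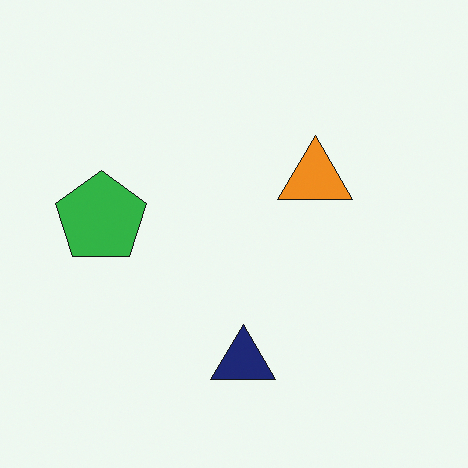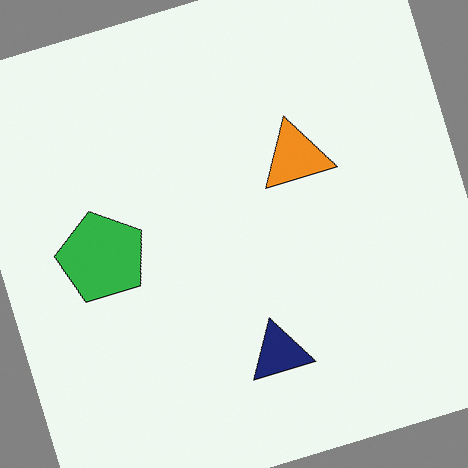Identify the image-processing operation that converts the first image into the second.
This is the original image rotated counter-clockwise by a moderate amount.

Every shape is tilted by the same angle and the image corners show triangular fill wedges — a whole-image rotation by a non-right angle.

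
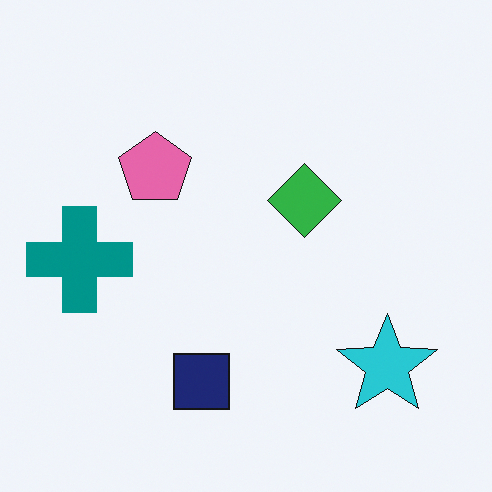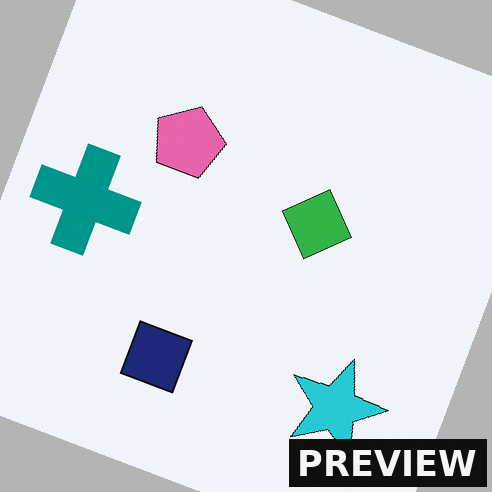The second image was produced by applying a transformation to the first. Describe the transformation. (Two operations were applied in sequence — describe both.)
It was rotated clockwise by a moderate amount, then watermarked with the text "PREVIEW" in the lower-right corner.

Every shape is tilted by the same angle and the image corners show triangular fill wedges — a whole-image rotation by a non-right angle. A dark label reading "PREVIEW" appears in the lower-right corner.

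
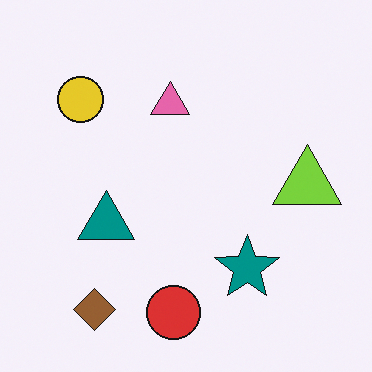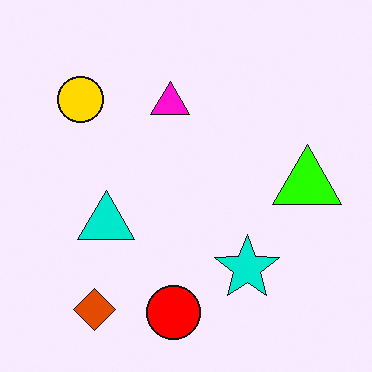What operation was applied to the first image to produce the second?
Made much more vivid (saturation change).

All colors are more vivid — a global saturation change.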